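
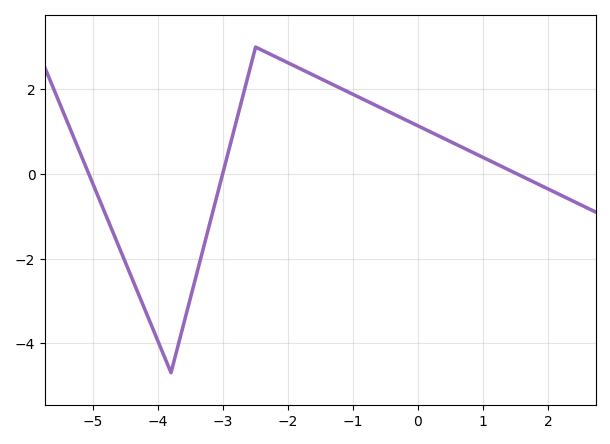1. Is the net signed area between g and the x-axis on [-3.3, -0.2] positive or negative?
positive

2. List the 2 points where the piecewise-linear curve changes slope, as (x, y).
(-3.8, -4.7); (-2.5, 3)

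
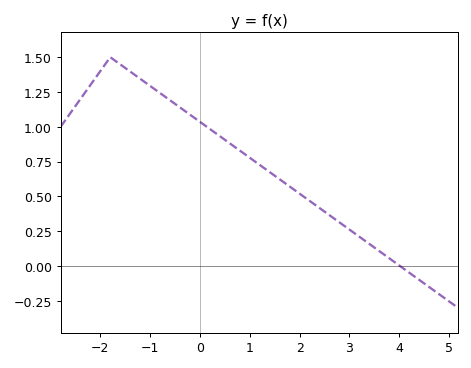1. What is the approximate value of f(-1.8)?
1.5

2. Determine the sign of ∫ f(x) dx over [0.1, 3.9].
positive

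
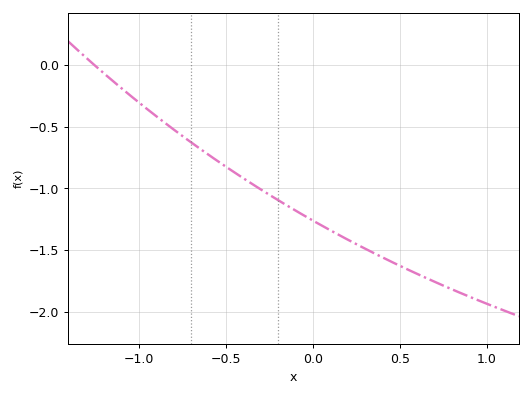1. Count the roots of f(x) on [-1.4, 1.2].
1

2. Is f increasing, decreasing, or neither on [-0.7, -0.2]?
decreasing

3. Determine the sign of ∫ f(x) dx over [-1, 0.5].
negative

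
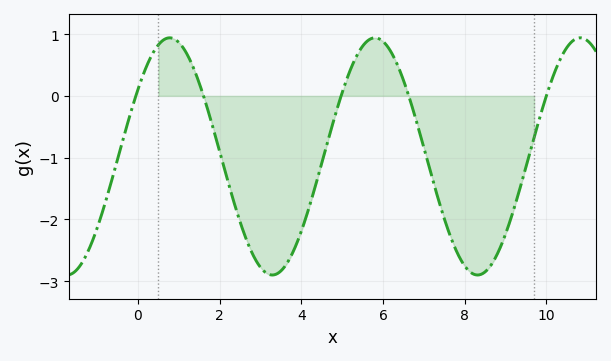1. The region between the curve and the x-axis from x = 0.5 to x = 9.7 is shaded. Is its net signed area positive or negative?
negative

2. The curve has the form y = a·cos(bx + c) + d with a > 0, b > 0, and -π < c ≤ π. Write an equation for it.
y = 1.92cos(1.2x - 0.97) - 0.98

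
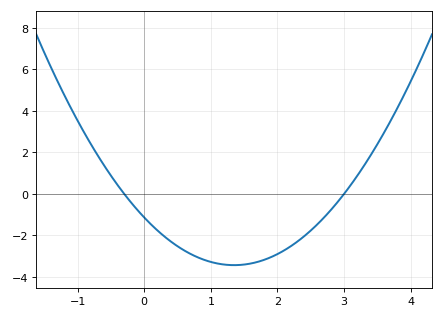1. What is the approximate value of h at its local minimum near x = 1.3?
-3.43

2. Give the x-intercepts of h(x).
-0.3, 3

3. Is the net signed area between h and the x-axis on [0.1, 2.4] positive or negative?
negative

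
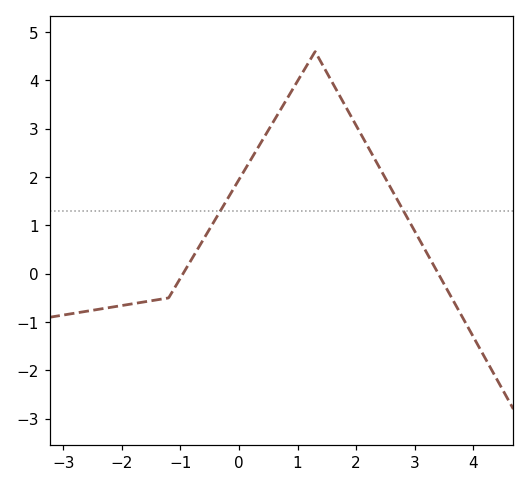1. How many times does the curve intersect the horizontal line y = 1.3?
2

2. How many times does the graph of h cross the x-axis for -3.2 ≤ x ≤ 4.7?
2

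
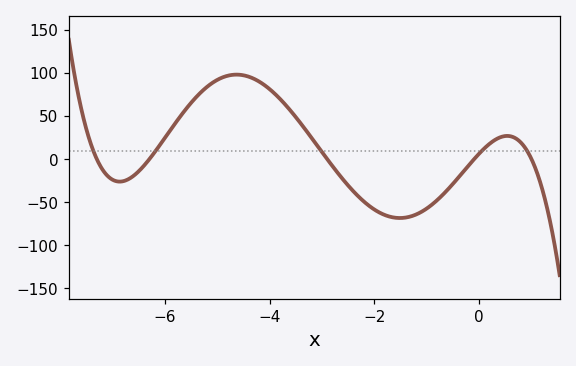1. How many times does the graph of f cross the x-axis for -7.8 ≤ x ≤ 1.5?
5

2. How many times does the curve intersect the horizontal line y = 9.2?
5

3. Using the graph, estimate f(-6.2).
7.97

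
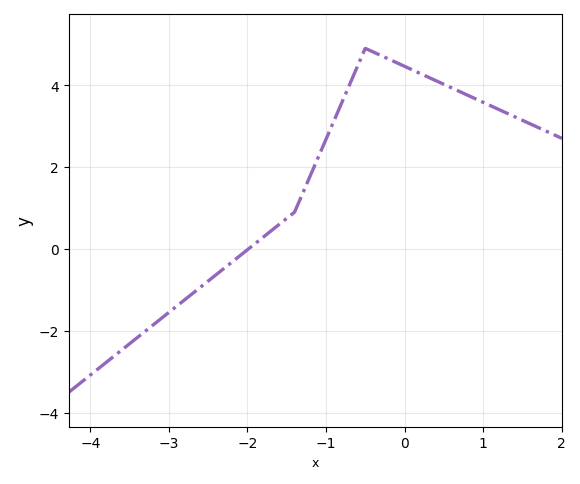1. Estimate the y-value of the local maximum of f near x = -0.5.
4.8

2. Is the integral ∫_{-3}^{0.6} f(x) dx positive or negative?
positive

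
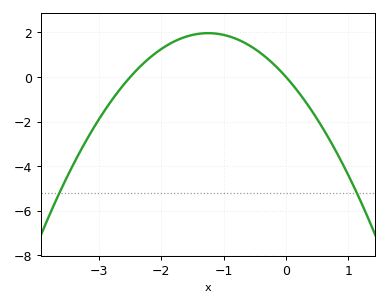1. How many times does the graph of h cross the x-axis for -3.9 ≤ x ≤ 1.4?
2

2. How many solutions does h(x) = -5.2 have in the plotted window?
2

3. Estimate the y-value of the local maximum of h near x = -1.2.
2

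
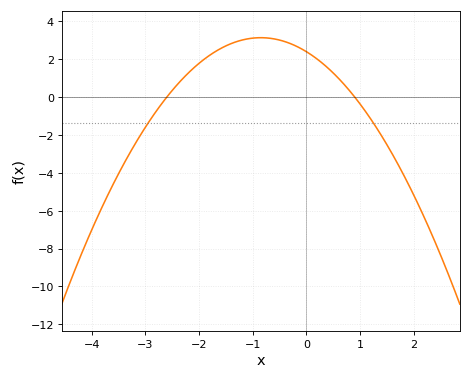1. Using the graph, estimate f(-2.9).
-1.2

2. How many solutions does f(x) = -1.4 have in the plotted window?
2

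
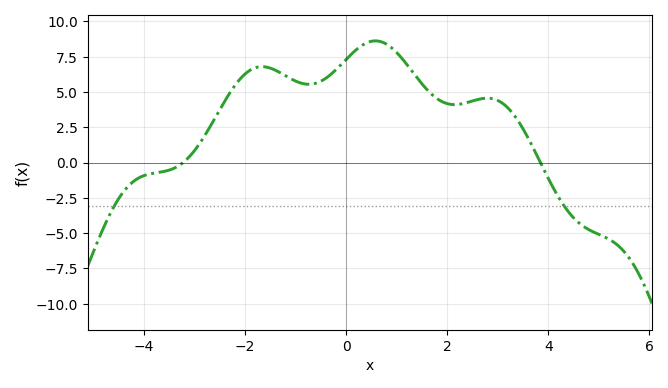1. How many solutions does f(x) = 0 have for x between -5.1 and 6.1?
2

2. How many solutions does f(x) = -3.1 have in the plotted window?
2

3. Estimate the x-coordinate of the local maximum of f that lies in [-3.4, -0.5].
-1.66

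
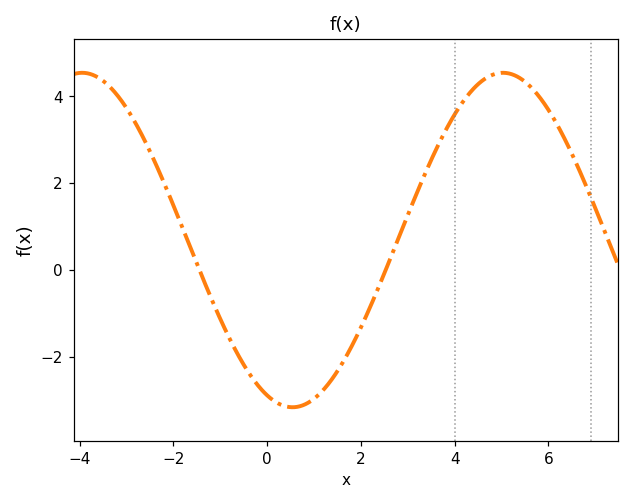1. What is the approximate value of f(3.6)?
2.8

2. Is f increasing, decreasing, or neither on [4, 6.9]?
neither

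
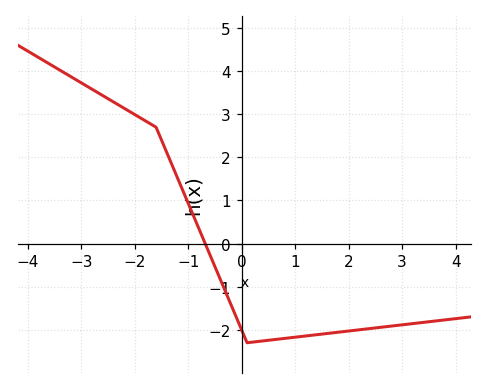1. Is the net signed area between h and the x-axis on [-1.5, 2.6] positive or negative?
negative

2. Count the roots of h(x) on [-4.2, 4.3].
1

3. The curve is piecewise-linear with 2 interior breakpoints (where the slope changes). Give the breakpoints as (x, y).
(-1.6, 2.7); (0.1, -2.3)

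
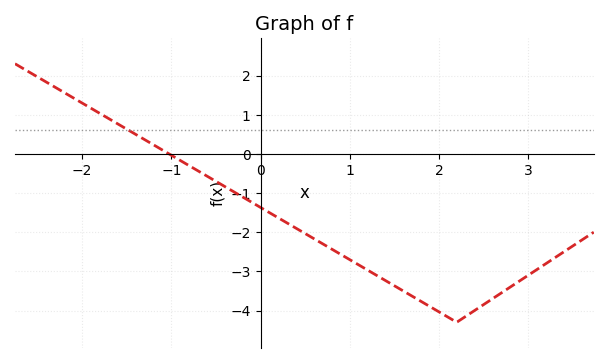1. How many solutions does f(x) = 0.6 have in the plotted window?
1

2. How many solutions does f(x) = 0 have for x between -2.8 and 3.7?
1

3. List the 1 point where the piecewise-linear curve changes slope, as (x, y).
(2.2, -4.3)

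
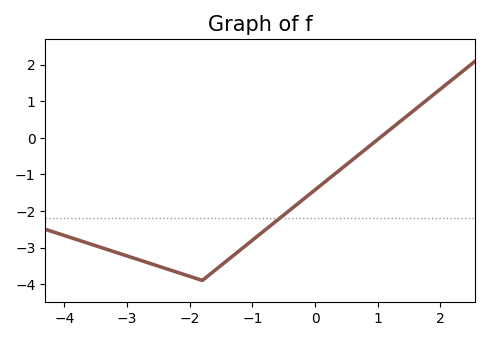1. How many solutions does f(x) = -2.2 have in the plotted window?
1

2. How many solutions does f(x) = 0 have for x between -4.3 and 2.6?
1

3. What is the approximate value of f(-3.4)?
-3.01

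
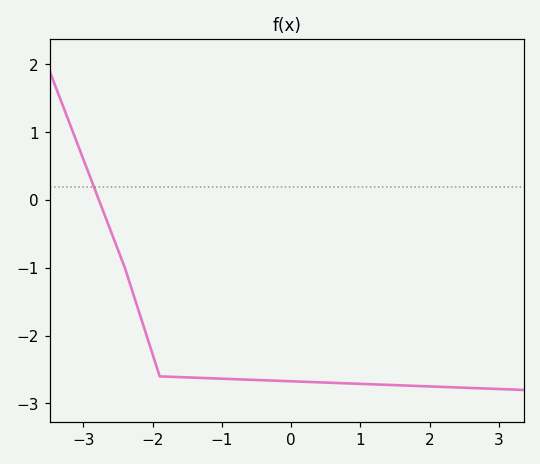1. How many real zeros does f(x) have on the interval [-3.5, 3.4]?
1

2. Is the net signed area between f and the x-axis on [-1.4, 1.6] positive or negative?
negative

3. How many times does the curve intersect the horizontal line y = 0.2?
1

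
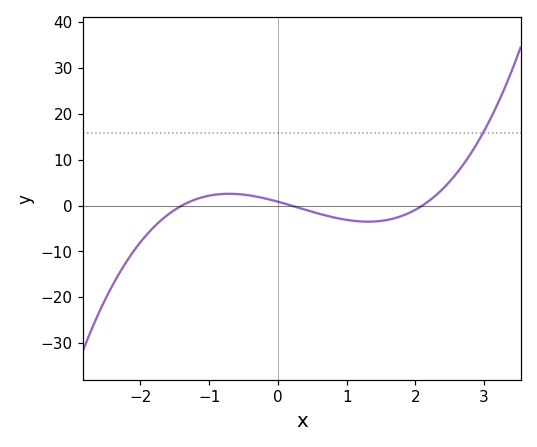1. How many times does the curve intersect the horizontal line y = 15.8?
1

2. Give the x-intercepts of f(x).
-1.4, 0.2, 2.1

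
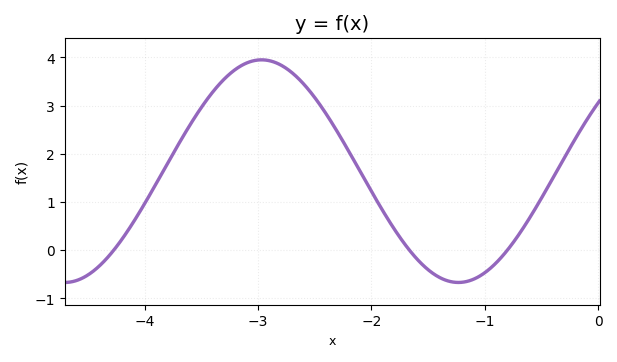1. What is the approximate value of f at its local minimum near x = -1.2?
-0.7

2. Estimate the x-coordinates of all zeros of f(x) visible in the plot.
-4.3, -1.7, -0.8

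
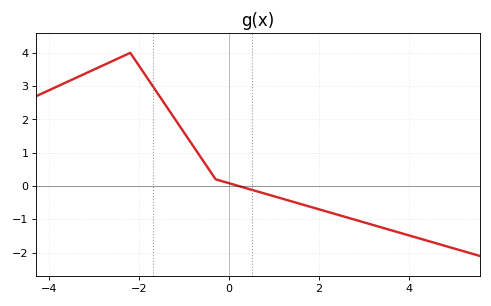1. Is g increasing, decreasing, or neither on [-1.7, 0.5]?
decreasing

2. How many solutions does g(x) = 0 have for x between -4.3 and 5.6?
1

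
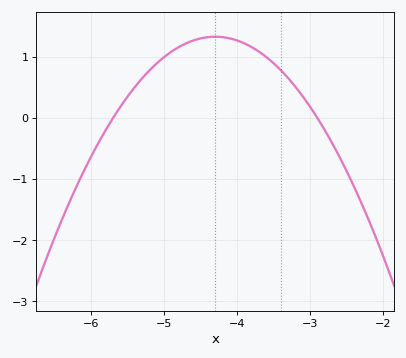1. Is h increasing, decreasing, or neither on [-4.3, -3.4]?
decreasing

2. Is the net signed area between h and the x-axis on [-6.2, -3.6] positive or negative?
positive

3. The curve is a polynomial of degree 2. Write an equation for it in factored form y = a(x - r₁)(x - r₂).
y = -0.68(x + 5.7)(x + 2.9)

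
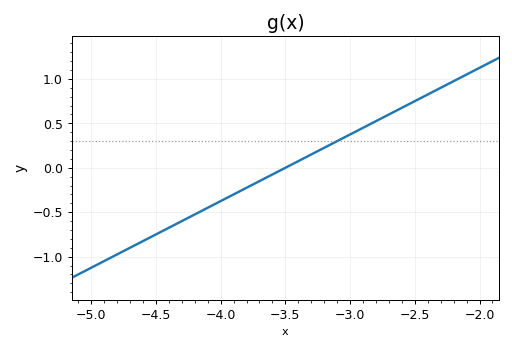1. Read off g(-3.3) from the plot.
0.15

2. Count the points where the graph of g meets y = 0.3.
1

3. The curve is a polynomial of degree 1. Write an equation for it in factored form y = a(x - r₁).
y = 0.75(x + 3.5)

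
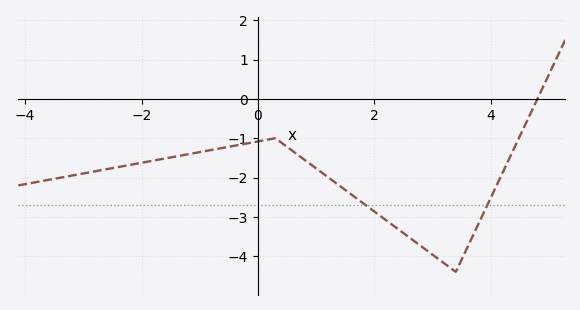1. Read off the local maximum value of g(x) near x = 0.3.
-1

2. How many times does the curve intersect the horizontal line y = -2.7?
2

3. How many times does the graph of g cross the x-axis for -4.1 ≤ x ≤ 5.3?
1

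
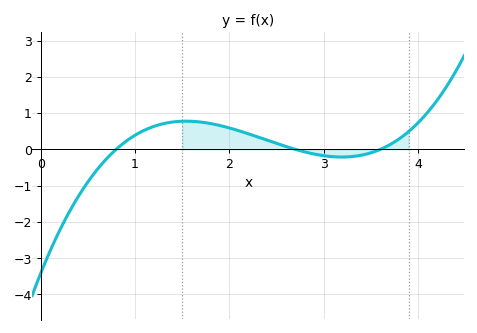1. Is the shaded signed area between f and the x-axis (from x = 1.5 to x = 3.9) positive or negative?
positive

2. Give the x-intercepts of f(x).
0.8, 2.7, 3.6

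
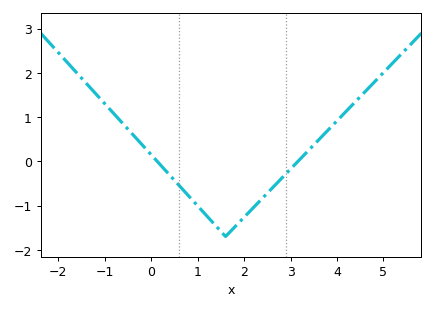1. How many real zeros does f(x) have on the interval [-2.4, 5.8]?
2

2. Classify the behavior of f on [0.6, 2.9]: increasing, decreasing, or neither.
neither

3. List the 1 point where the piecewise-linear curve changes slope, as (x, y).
(1.6, -1.7)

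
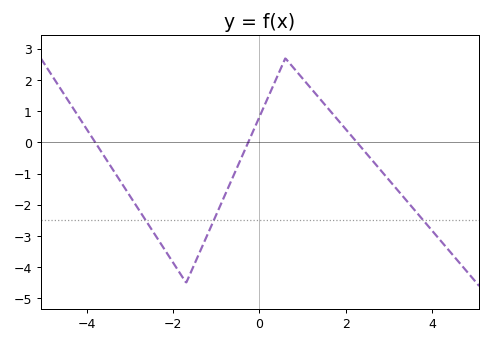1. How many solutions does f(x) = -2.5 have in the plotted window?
3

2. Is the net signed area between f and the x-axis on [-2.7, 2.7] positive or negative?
negative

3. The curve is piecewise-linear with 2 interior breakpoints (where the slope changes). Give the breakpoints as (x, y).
(-1.7, -4.5); (0.6, 2.7)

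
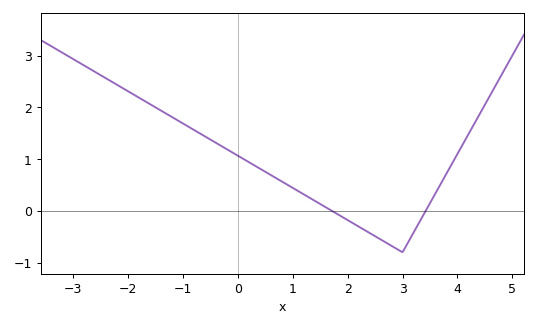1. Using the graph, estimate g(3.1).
-0.61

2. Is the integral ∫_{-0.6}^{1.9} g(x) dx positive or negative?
positive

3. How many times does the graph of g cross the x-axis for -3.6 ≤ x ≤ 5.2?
2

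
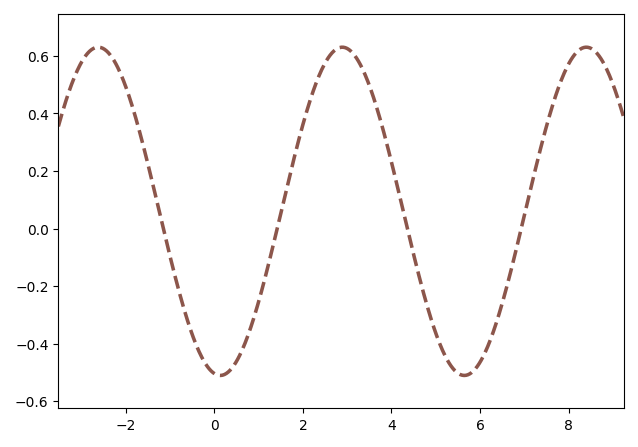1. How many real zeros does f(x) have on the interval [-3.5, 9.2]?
4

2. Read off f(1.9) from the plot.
0.305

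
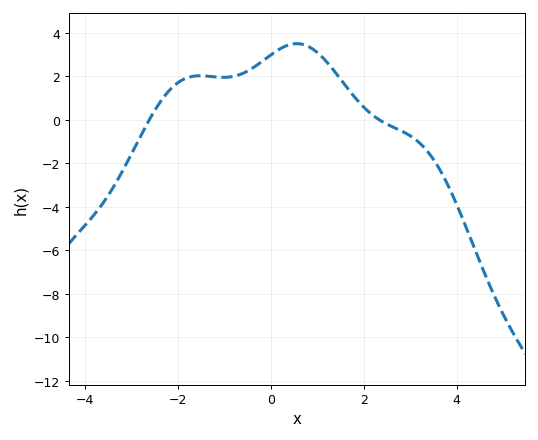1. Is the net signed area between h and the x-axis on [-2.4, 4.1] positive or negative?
positive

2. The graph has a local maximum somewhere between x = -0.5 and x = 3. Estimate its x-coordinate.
0.558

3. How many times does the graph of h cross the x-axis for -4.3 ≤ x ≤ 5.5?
2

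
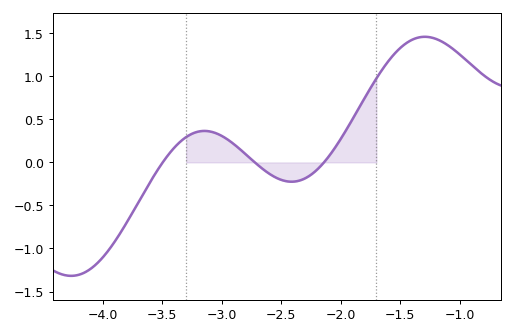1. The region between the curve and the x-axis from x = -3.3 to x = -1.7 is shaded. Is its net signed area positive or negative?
positive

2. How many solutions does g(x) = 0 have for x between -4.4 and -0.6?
3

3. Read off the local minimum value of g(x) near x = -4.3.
-1.3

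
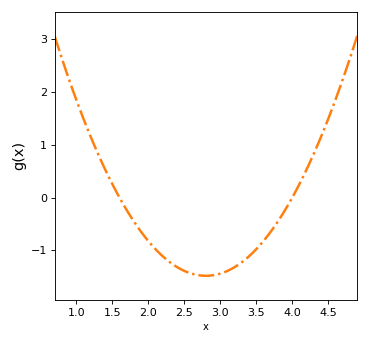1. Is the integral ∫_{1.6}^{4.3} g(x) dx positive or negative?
negative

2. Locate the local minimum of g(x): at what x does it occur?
2.8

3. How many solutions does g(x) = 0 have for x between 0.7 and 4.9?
2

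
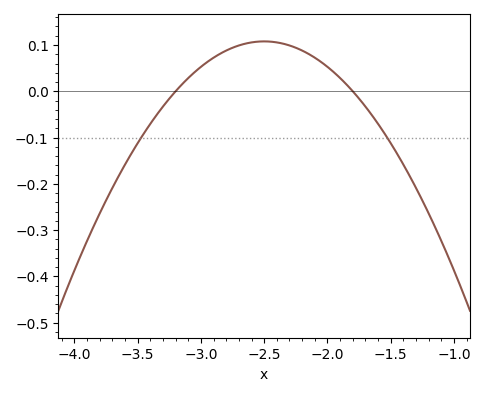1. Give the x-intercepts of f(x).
-3.2, -1.8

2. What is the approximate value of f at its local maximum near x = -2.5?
0.11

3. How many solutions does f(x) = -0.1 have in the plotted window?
2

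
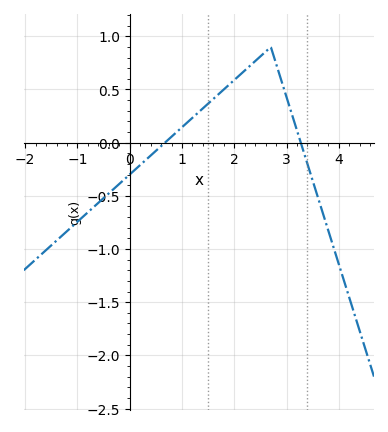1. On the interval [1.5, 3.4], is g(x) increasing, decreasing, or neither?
neither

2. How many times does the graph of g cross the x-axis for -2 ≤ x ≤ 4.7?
2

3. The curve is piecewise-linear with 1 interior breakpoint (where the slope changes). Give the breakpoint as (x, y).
(2.7, 0.9)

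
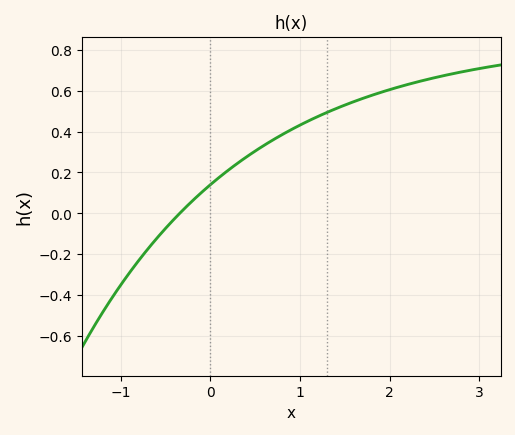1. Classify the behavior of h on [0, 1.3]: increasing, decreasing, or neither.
increasing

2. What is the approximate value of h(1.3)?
0.5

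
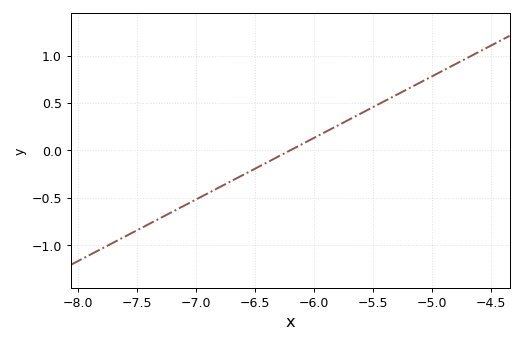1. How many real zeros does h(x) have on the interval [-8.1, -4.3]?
1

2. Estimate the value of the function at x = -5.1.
0.715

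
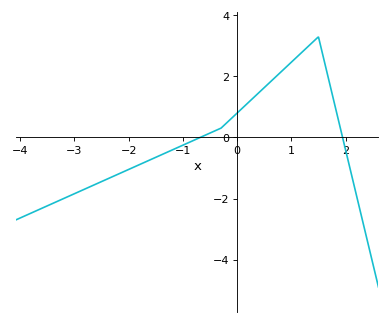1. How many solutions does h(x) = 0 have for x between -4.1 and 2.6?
2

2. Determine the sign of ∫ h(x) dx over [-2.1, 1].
positive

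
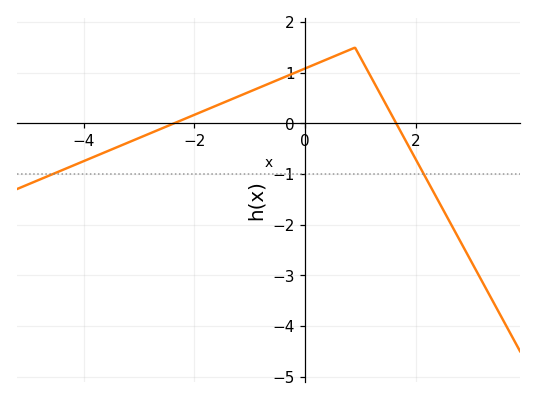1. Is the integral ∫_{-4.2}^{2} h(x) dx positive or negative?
positive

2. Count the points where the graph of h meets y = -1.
2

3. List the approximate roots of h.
-2.37, 1.64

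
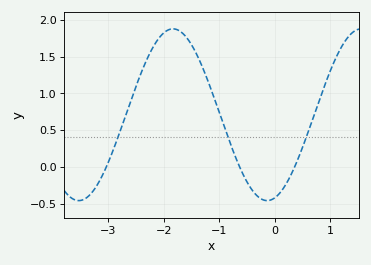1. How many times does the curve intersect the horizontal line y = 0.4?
3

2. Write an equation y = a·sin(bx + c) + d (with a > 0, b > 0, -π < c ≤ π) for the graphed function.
y = 1.17sin(1.85x - 1.32) + 0.71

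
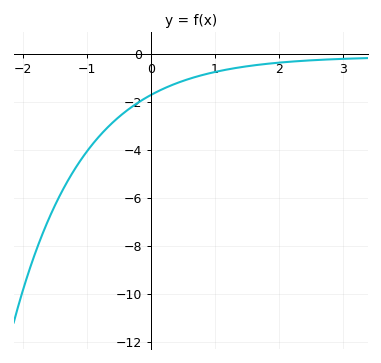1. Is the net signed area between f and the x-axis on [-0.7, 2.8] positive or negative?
negative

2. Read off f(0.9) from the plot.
-0.8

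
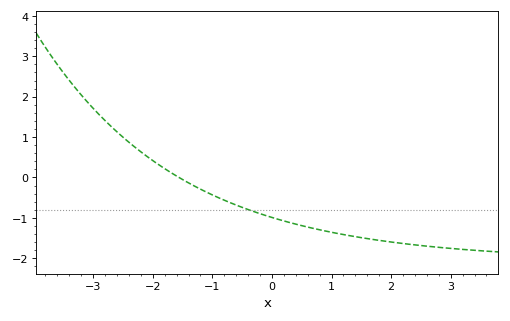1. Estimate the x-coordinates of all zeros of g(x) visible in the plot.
-1.6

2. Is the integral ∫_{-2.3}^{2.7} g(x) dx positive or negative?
negative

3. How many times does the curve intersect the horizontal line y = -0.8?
1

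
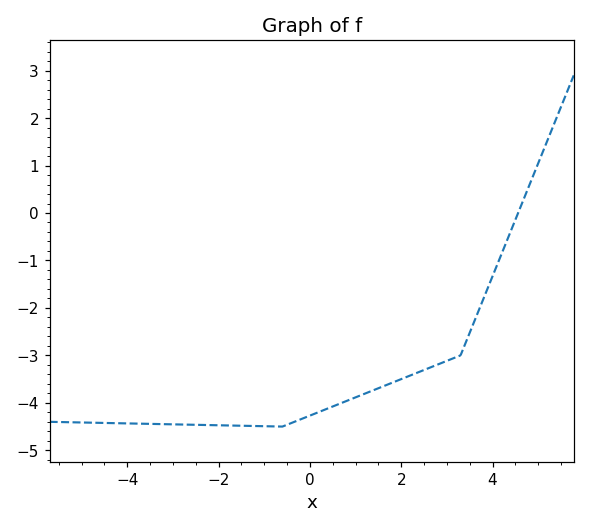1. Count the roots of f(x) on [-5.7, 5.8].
1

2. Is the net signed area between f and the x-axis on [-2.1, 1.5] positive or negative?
negative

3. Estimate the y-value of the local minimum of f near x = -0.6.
-4.5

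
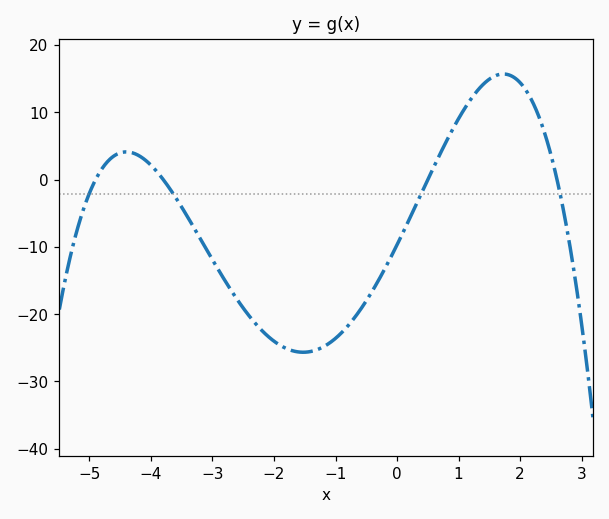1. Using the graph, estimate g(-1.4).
-26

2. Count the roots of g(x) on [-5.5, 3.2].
4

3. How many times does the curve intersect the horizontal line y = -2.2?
4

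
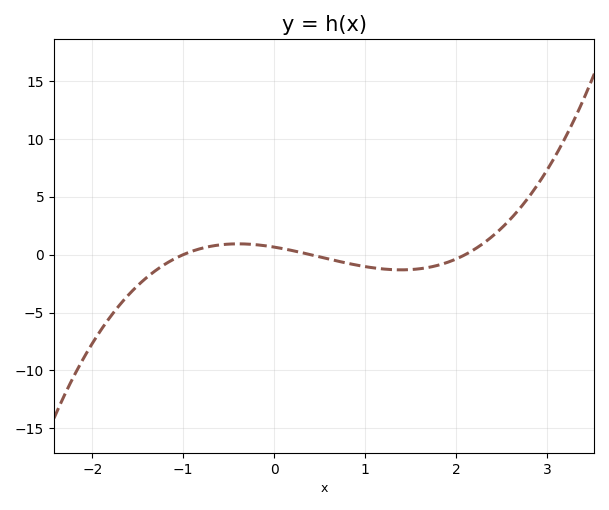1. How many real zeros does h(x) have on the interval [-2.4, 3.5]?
3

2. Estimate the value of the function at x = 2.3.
1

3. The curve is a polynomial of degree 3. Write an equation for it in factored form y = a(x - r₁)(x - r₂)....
y = 0.78(x + 1)(x - 0.4)(x - 2.1)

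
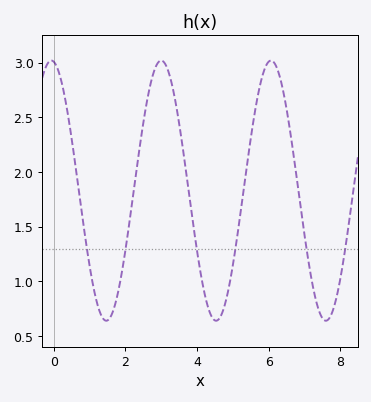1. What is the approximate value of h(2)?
1.3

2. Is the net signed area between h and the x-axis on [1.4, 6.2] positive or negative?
positive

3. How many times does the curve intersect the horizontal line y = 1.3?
6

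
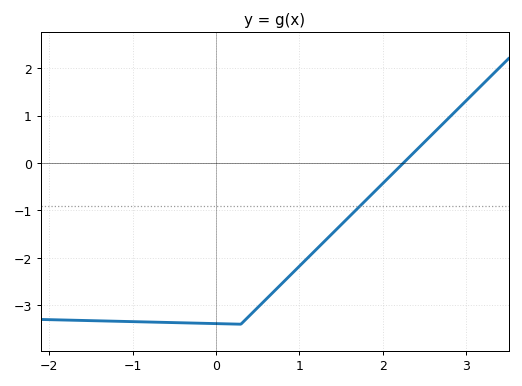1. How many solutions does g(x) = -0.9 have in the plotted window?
1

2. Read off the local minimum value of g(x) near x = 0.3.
-3.4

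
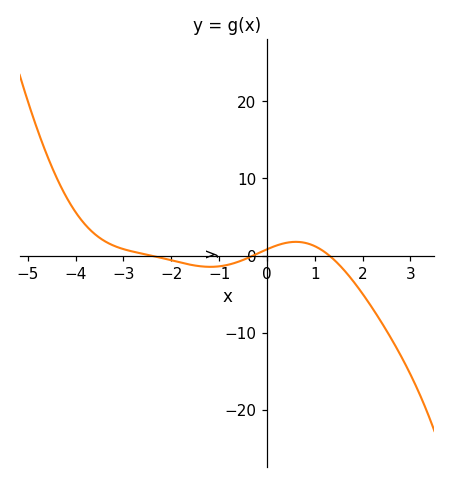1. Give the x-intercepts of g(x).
-2.4, -0.2, 1.4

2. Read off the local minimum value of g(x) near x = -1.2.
-1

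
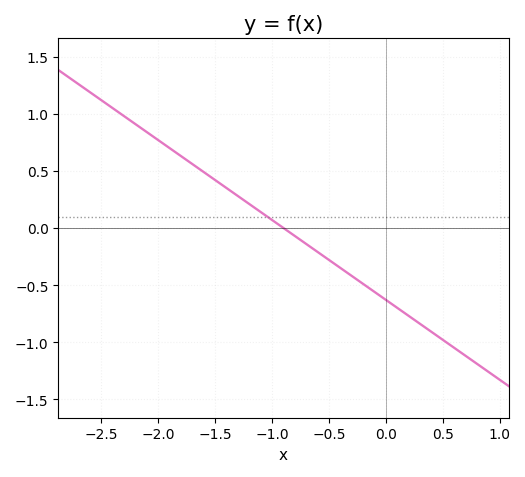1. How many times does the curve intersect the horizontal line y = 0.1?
1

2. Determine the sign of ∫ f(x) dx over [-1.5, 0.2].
negative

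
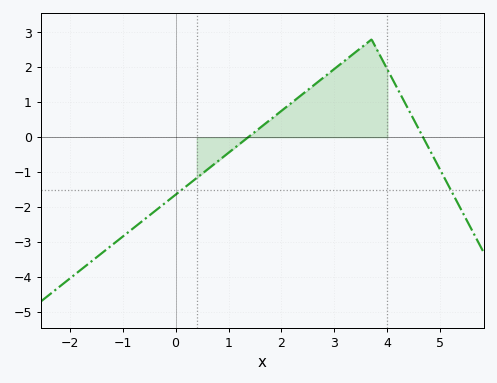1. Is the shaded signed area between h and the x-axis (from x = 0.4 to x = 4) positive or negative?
positive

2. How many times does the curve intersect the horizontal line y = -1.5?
2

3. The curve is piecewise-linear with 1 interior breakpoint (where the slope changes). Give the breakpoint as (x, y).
(3.7, 2.8)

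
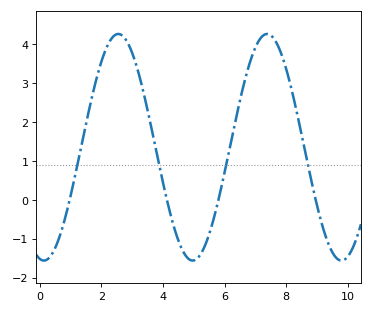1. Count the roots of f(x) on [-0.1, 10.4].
4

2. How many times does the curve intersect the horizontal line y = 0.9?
4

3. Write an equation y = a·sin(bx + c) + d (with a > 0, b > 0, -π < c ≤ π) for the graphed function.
y = 2.91sin(1.3x - 1.7) + 1.35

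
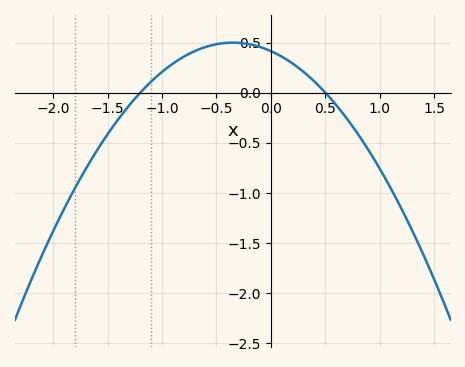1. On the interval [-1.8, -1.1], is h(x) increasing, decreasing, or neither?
increasing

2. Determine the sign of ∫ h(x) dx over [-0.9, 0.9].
positive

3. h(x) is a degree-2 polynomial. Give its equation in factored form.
y = -0.69(x + 1.2)(x - 0.5)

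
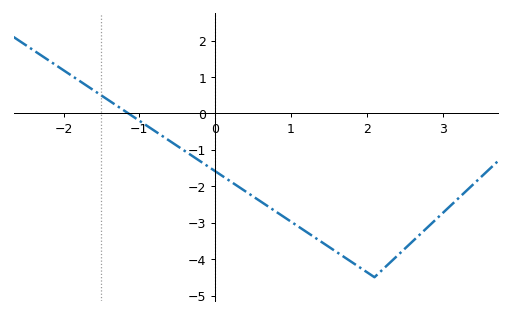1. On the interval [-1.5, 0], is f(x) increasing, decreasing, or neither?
decreasing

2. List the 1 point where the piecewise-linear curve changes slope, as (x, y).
(2.1, -4.5)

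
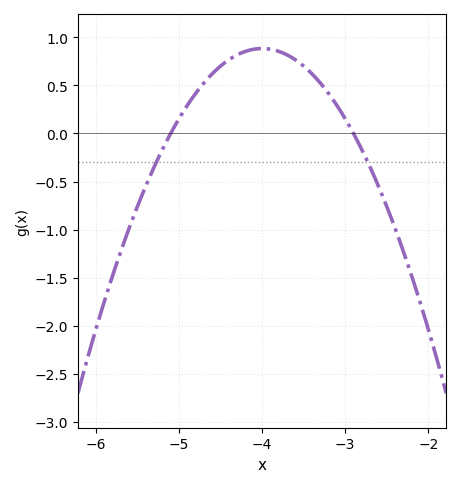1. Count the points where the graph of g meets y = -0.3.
2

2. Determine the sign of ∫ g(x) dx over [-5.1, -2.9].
positive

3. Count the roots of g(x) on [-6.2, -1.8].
2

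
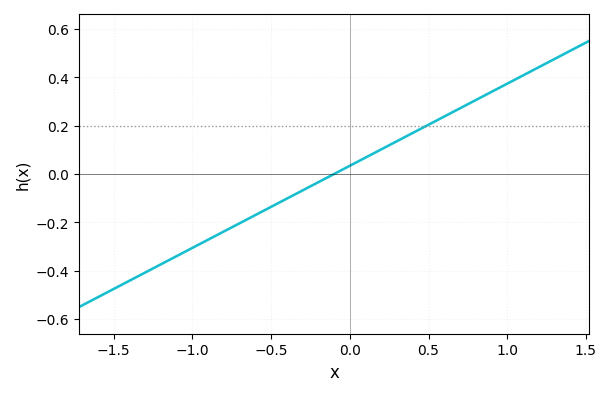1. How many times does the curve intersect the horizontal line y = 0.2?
1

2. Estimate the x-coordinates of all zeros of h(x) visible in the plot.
-0.1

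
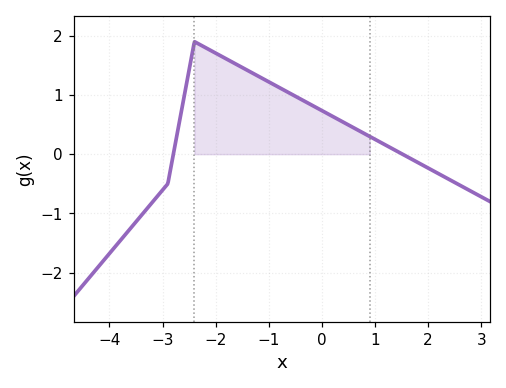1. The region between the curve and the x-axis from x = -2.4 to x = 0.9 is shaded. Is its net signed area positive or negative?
positive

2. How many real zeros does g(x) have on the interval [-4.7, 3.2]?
2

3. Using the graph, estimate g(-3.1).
-0.7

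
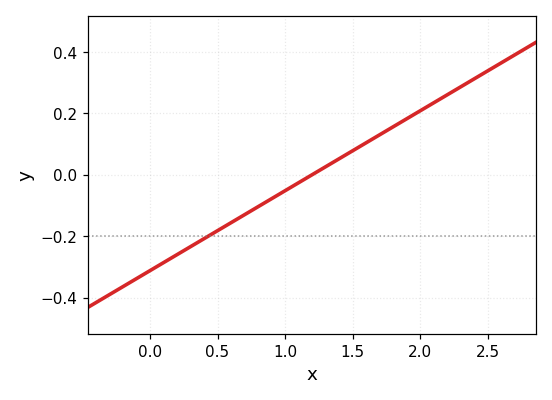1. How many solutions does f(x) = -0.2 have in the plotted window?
1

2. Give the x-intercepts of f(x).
1.2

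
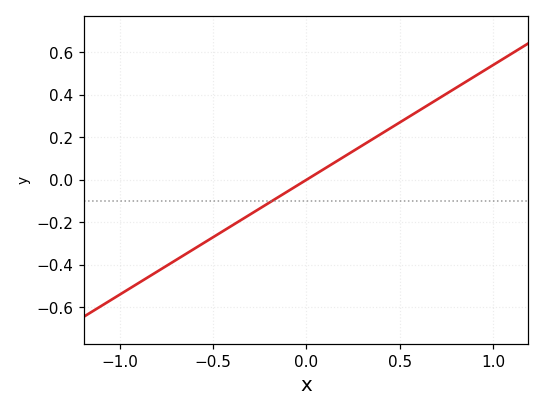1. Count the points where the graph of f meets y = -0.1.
1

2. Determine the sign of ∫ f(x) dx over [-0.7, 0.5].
negative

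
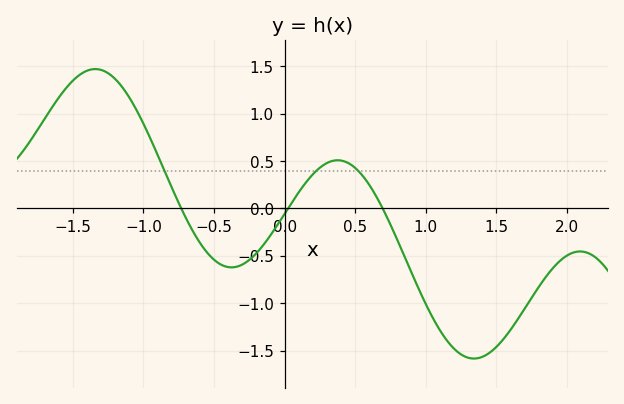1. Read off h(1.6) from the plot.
-1.28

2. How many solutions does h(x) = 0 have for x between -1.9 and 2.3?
3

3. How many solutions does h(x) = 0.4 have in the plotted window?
3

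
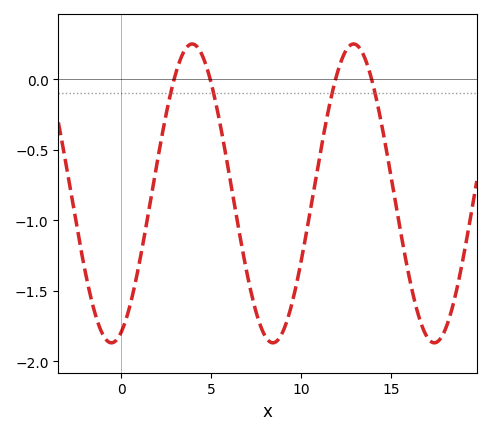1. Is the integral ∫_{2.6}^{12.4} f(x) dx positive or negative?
negative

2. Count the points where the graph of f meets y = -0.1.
4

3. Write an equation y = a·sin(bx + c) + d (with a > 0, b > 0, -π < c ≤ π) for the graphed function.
y = 1.06sin(0.7x - 1.2) - 0.81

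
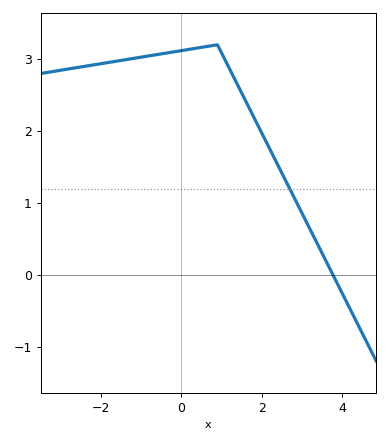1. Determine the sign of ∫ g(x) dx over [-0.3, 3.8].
positive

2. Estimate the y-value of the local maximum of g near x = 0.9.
3.2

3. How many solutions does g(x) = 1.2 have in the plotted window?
1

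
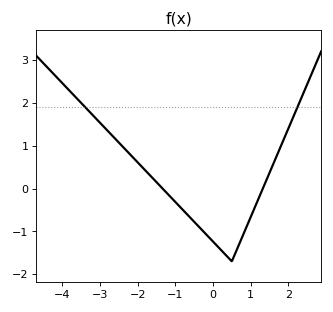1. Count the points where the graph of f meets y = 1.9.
2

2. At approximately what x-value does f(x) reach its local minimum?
0.4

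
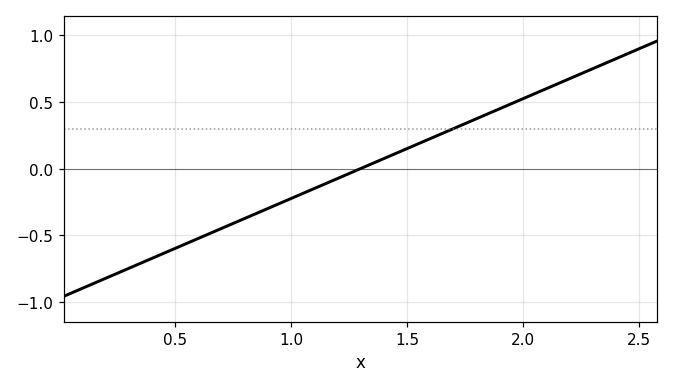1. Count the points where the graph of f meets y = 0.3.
1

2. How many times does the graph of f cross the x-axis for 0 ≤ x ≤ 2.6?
1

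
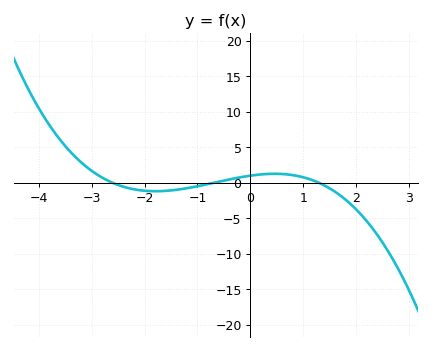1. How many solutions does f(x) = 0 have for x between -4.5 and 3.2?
3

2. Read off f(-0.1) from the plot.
1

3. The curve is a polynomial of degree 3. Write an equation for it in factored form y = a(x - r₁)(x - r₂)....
y = -0.43(x + 2.6)(x + 0.7)(x - 1.3)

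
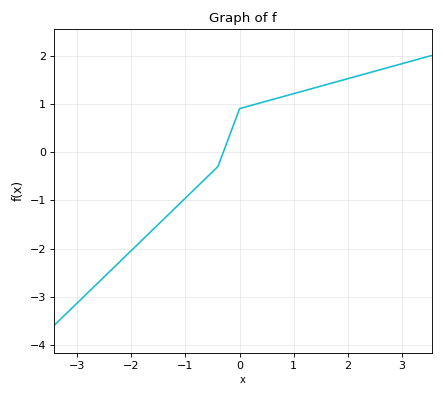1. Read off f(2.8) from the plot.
1.8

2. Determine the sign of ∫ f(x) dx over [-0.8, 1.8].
positive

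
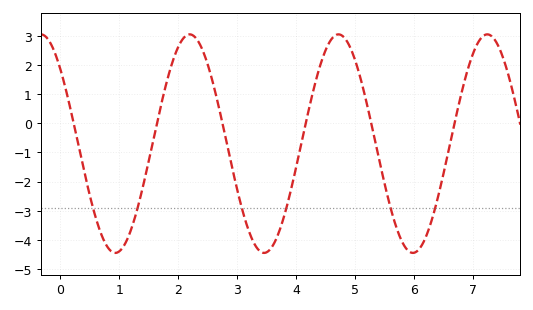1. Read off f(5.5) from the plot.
-2.09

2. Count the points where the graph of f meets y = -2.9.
6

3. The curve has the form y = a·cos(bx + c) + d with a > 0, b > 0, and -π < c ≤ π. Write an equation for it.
y = 3.75cos(2.49x + 0.822) - 0.7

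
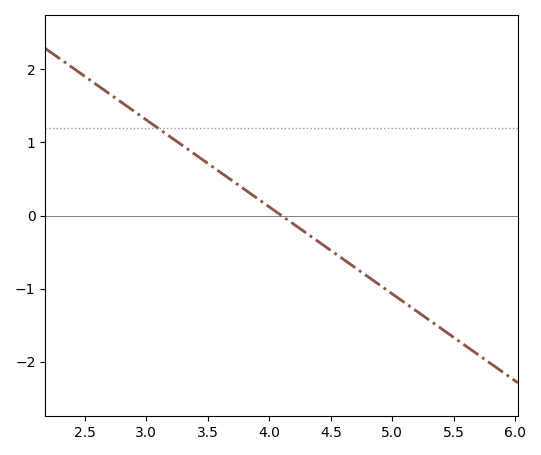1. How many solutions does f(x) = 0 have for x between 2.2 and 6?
1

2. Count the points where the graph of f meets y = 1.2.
1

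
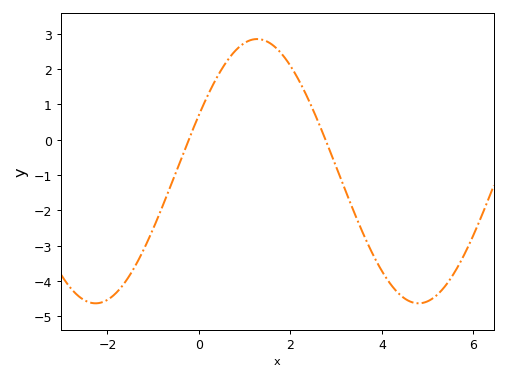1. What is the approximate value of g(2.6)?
0.526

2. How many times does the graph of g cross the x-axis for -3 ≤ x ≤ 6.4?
2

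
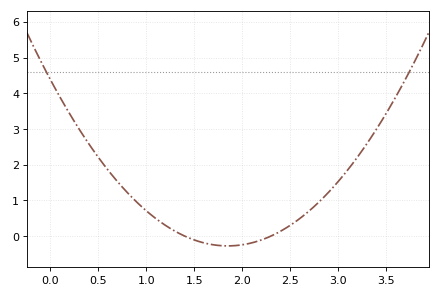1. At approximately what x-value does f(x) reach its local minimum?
1.85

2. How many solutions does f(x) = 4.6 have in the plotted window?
2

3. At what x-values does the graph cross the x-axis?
1.4, 2.3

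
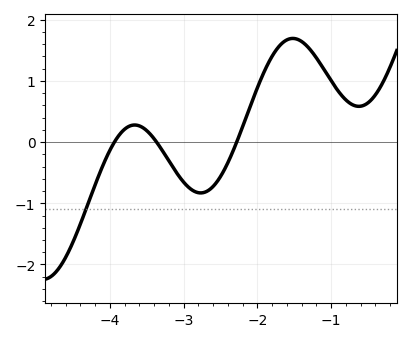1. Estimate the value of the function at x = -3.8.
0.212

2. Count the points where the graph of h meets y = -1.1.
1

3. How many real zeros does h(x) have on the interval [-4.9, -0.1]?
3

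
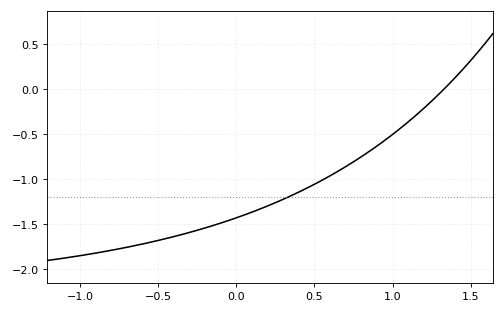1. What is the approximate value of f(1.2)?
-0.2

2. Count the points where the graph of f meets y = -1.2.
1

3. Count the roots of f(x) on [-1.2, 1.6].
1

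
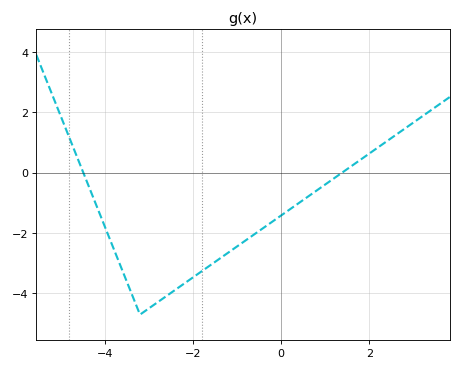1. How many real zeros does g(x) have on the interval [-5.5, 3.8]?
2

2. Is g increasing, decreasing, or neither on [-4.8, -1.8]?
neither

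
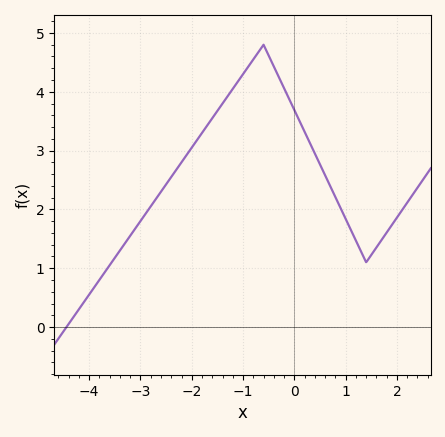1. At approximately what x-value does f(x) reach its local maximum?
-0.6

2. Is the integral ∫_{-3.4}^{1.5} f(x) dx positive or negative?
positive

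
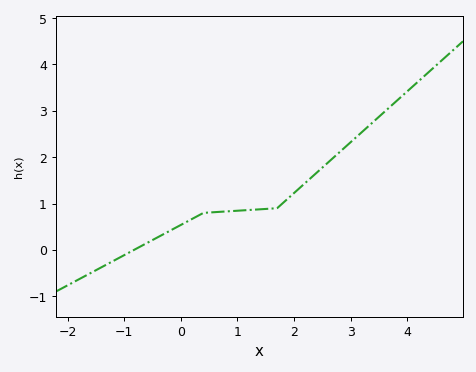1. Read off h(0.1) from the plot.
0.605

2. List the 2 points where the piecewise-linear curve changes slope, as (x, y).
(0.4, 0.8); (1.7, 0.9)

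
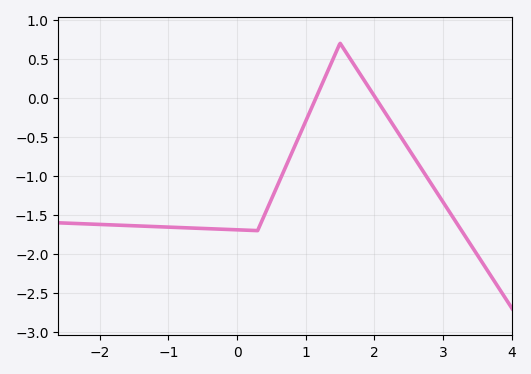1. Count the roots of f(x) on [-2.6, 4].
2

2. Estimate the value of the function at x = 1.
-0.3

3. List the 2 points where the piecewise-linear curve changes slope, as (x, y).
(0.3, -1.7); (1.5, 0.7)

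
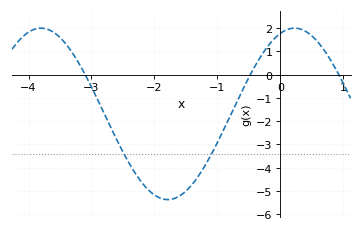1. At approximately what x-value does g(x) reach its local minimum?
-1.79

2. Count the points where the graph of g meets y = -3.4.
2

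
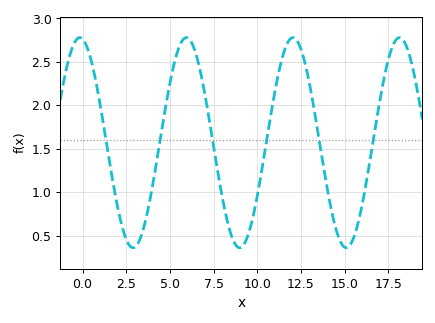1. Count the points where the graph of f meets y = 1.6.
6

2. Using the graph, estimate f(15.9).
0.75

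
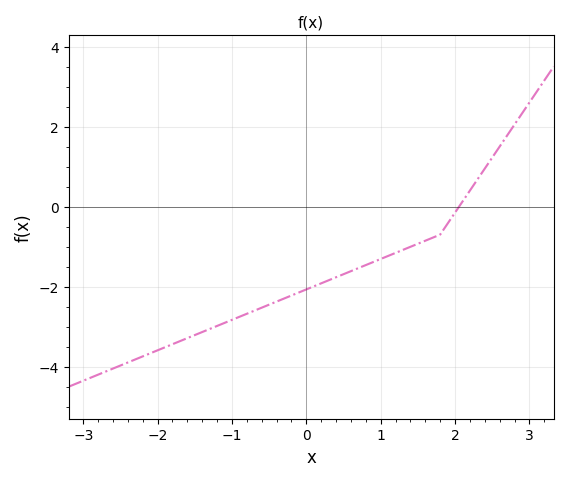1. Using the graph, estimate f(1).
-1.31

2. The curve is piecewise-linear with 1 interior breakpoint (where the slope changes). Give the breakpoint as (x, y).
(1.8, -0.7)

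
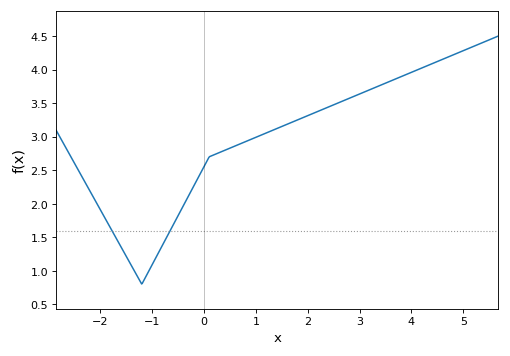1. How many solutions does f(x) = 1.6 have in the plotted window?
2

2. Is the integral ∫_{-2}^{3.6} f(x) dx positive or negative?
positive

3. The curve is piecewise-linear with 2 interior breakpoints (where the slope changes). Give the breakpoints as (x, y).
(-1.2, 0.8); (0.1, 2.7)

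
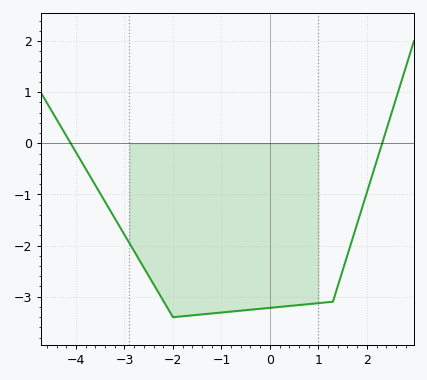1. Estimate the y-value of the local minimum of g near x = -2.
-3.4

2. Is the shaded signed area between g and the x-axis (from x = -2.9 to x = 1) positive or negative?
negative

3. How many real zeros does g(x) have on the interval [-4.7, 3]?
2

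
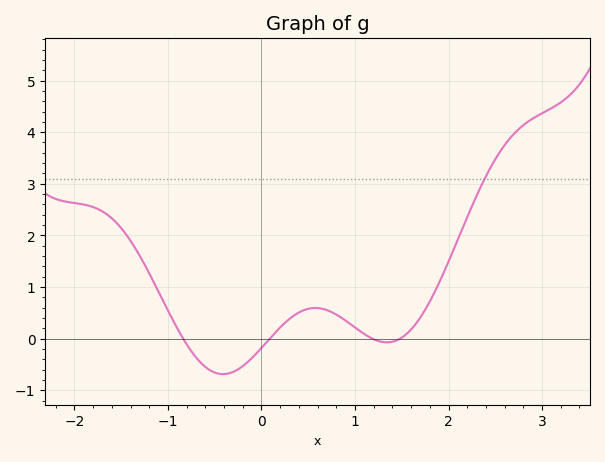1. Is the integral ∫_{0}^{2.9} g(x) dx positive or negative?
positive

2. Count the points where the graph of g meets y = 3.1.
1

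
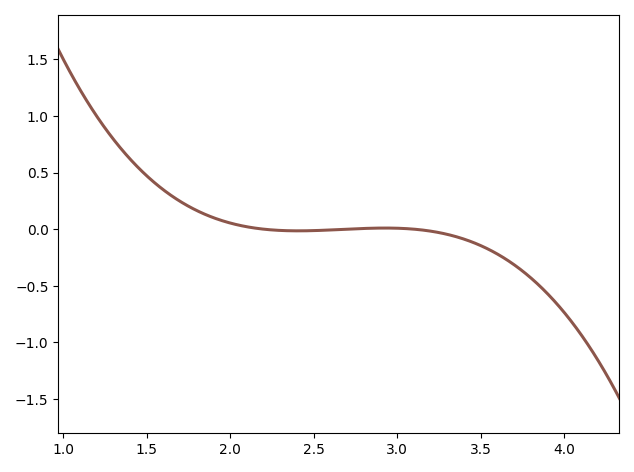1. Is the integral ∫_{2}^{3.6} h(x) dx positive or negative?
negative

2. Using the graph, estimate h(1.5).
0.45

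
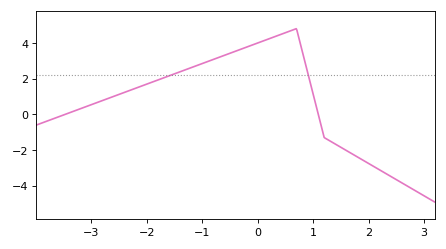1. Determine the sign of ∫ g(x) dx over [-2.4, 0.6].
positive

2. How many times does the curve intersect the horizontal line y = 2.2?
2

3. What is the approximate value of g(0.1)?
4.2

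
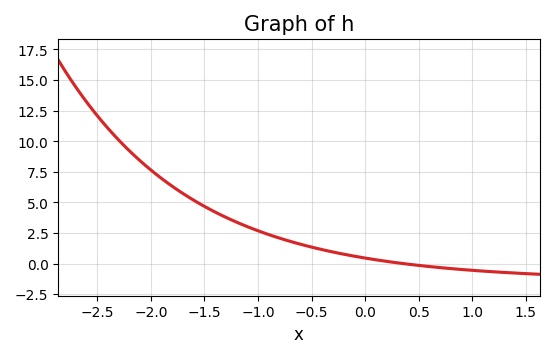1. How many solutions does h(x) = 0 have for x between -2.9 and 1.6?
1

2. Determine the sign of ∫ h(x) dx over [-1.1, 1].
positive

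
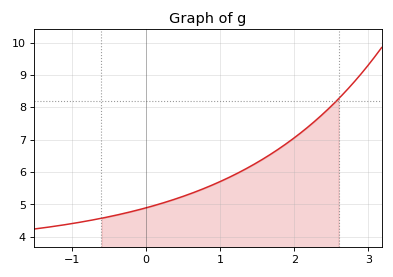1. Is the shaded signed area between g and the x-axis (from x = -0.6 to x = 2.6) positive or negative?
positive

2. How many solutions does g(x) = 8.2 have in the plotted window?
1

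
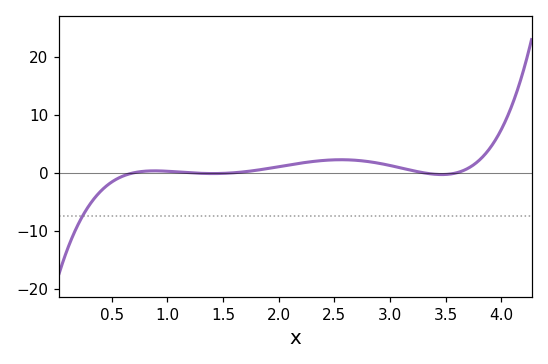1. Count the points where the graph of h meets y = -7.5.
1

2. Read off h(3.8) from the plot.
2.13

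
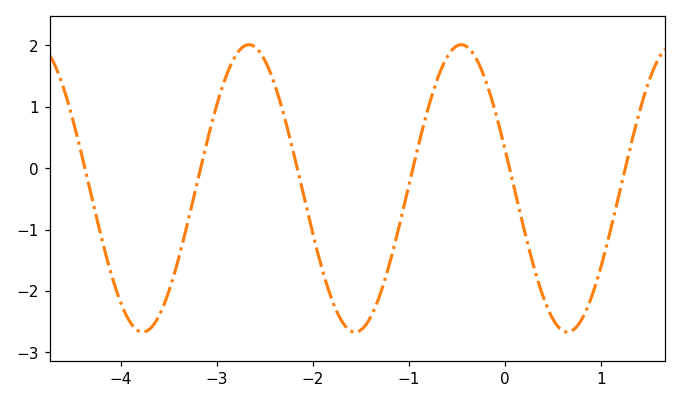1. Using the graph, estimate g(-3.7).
-2.62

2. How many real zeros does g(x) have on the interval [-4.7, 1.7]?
6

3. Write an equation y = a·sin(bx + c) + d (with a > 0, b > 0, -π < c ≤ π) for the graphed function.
y = 2.34sin(2.84x + 2.86) - 0.33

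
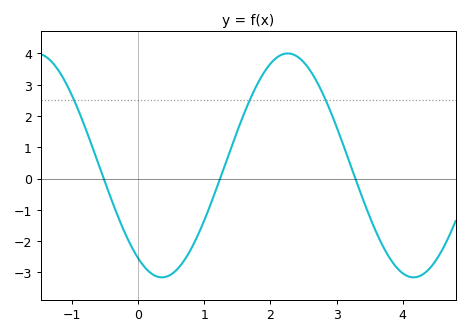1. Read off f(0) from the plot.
-2.6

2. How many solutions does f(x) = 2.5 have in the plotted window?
3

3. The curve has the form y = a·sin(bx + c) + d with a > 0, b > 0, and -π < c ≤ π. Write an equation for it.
y = 3.58sin(1.6x - 2.2) + 0.42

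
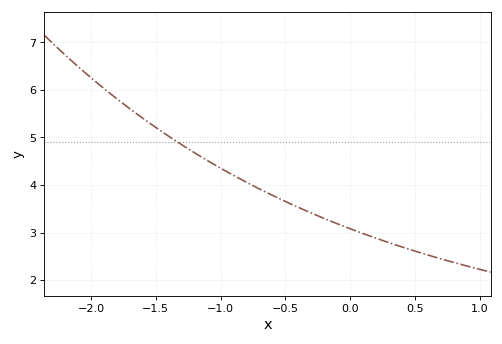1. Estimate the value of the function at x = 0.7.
2.45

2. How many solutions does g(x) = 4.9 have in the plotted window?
1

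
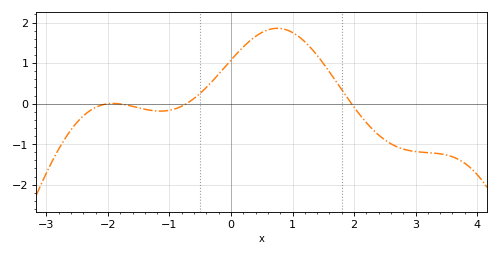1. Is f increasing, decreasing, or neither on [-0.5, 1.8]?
neither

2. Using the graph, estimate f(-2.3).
-0.2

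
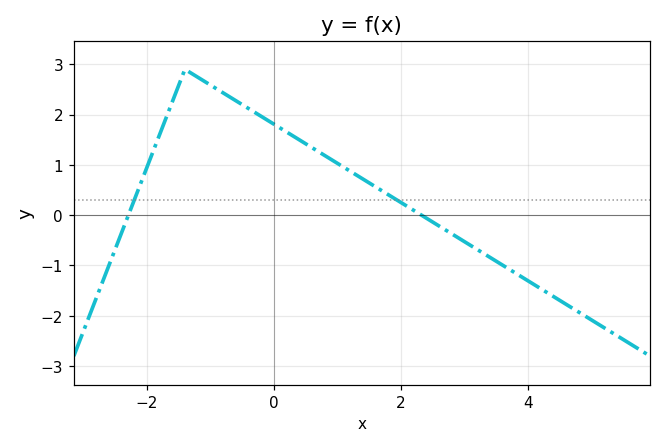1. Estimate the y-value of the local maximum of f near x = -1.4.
2.9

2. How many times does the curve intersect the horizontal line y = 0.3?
2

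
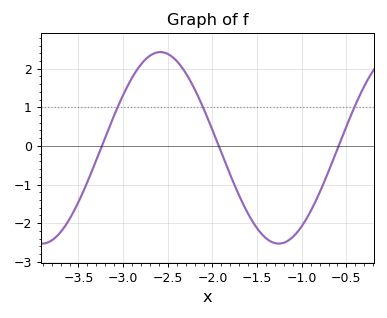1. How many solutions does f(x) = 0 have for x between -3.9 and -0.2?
3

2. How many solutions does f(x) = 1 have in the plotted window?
3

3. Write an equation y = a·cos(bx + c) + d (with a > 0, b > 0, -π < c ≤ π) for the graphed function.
y = 2.48cos(2.4x - 0.16) - 0.05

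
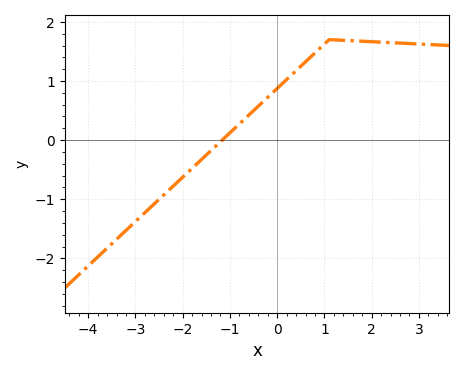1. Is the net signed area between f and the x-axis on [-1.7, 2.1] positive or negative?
positive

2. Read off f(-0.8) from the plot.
0.3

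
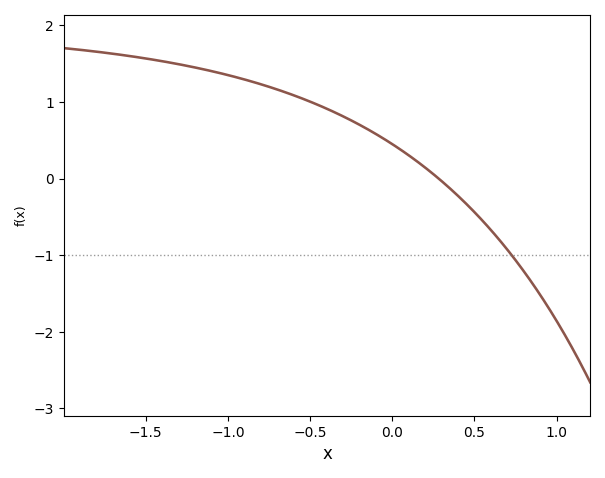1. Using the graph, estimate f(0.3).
-0.032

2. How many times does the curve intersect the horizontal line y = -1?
1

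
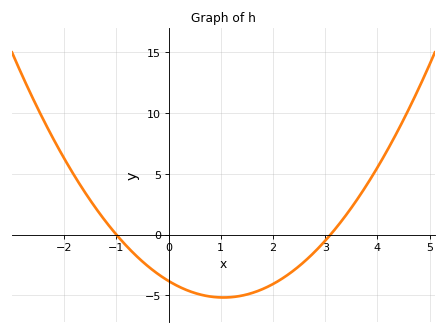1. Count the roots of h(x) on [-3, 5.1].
2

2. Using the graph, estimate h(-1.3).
1.5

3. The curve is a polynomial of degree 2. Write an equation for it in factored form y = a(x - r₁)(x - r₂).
y = 1.23(x + 1)(x - 3.1)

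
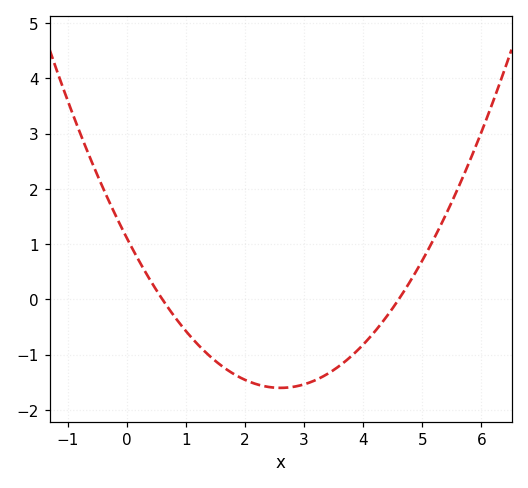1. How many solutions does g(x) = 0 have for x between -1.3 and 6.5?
2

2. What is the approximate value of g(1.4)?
-1.02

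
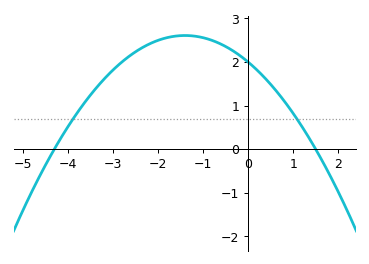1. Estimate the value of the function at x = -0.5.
2.36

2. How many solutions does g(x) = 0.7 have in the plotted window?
2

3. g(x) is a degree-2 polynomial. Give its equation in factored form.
y = -0.31(x + 4.3)(x - 1.5)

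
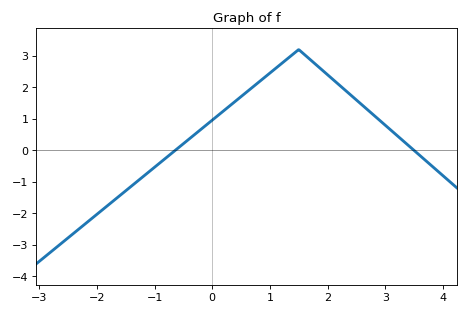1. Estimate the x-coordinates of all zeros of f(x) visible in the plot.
-0.6, 3.5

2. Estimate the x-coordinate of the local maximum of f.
1.5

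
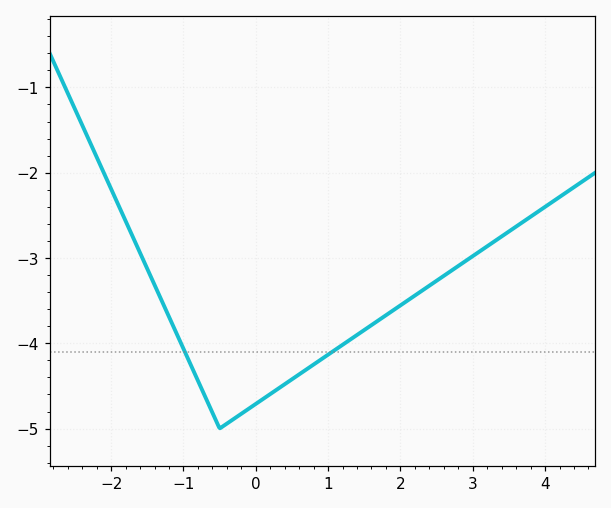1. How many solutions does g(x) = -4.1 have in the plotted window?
2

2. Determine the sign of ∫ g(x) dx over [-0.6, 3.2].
negative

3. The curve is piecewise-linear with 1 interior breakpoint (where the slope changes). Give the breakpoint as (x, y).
(-0.5, -5)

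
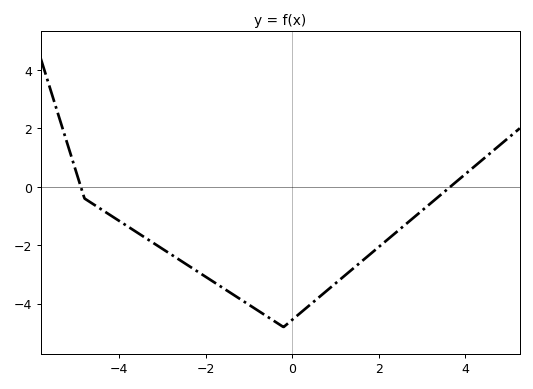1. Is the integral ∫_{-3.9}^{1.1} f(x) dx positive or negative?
negative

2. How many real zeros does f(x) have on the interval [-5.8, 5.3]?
2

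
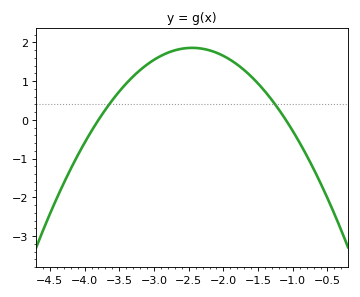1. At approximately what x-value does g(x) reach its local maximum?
-2.4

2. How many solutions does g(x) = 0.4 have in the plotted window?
2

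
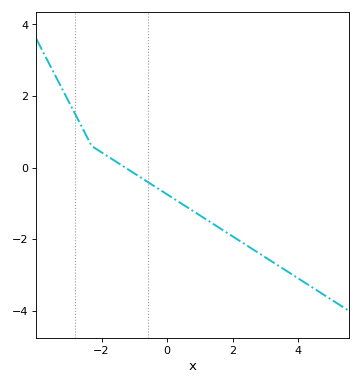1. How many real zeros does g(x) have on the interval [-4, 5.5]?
1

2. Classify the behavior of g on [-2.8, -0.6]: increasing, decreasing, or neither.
decreasing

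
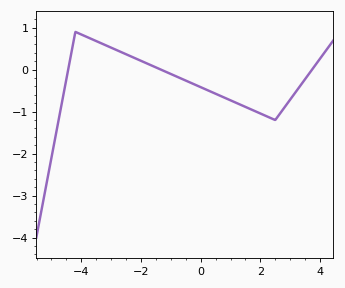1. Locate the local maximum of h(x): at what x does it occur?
-4.2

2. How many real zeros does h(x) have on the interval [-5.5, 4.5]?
3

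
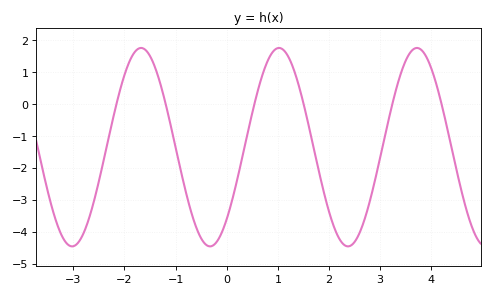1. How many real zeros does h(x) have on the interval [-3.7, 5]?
6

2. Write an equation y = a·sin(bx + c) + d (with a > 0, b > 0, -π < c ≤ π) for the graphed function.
y = 3.11sin(2.33x - 0.812) - 1.35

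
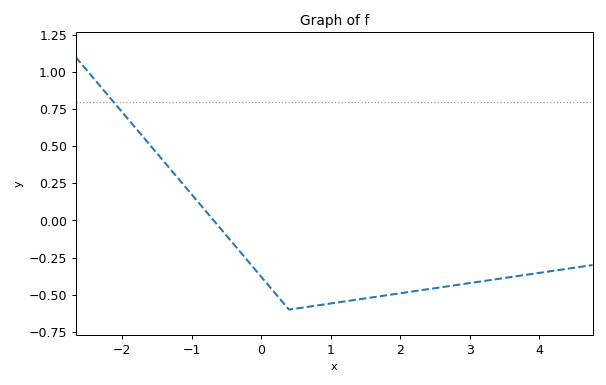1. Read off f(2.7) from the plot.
-0.442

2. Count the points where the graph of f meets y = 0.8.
1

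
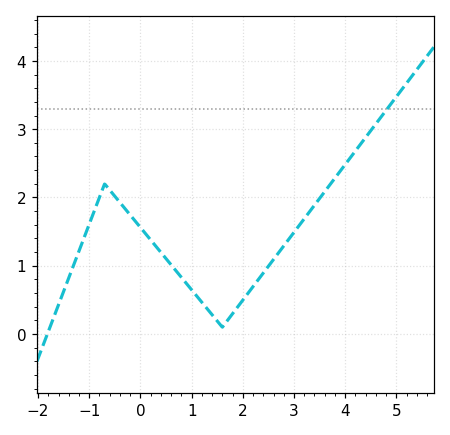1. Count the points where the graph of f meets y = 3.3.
1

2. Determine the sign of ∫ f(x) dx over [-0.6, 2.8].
positive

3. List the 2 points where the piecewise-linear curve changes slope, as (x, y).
(-0.7, 2.2); (1.6, 0.1)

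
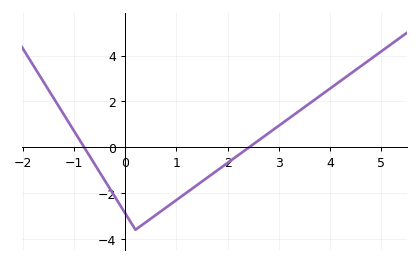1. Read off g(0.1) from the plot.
-3.24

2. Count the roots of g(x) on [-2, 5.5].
2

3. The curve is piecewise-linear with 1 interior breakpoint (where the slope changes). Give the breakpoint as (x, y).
(0.2, -3.6)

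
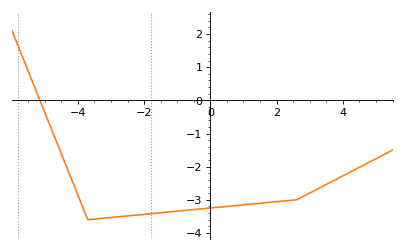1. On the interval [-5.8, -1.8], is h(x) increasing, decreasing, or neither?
neither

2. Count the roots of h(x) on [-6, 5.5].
1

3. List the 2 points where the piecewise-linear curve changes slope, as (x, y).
(-3.7, -3.6); (2.6, -3)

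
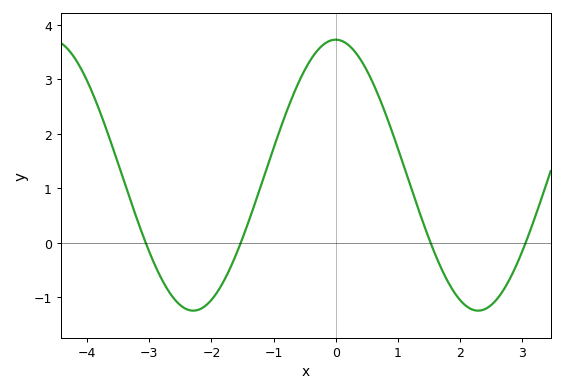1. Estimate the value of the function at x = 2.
-1.1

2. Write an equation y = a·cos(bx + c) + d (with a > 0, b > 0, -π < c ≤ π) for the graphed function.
y = 2.49cos(1.4x + 0) + 1.24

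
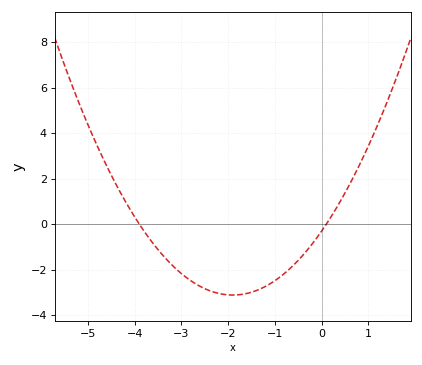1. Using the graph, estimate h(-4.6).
2.6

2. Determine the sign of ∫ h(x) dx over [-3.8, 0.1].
negative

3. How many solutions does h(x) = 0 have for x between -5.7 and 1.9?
2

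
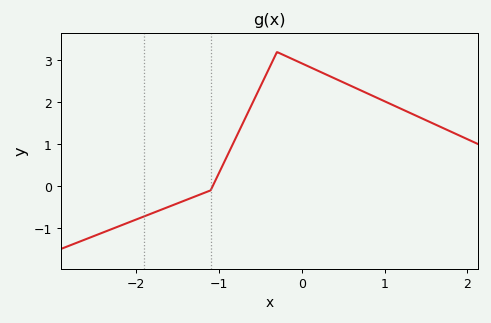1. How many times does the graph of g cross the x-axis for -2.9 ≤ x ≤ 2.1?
1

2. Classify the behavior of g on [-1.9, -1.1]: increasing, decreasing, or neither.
increasing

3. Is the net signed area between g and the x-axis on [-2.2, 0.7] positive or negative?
positive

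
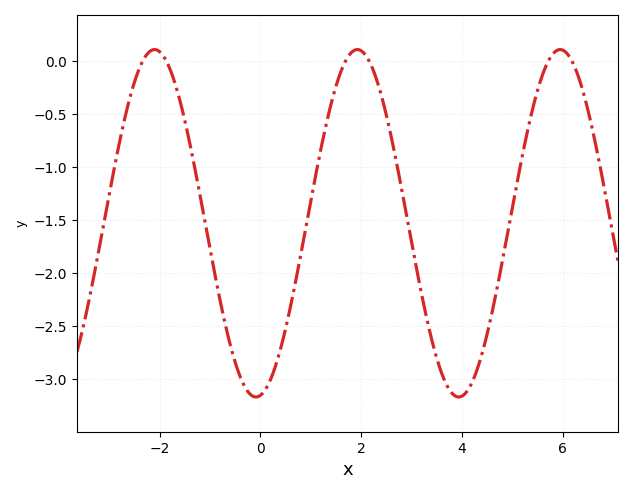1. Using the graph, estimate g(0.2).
-3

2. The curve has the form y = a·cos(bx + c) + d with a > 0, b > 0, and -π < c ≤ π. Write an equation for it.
y = 1.64cos(1.6x - 3) - 1.53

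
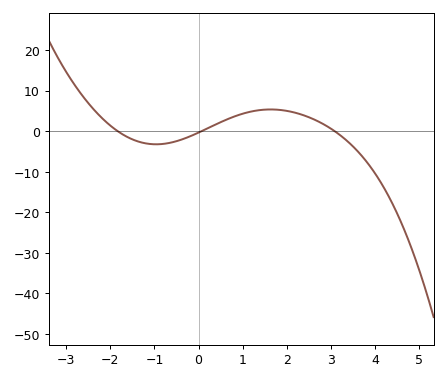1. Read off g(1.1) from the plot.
5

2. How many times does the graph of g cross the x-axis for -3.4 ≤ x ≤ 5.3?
3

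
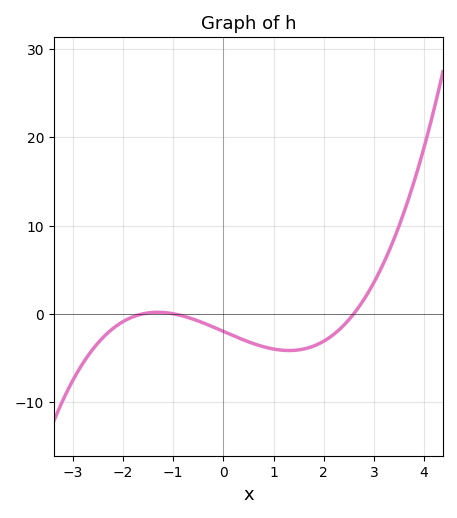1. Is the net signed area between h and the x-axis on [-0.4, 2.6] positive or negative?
negative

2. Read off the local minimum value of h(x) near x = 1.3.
-4.16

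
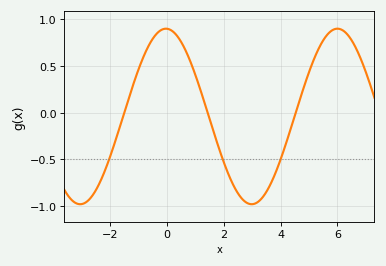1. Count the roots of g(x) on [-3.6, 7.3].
3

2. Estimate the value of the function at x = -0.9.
0.547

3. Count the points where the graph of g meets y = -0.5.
3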